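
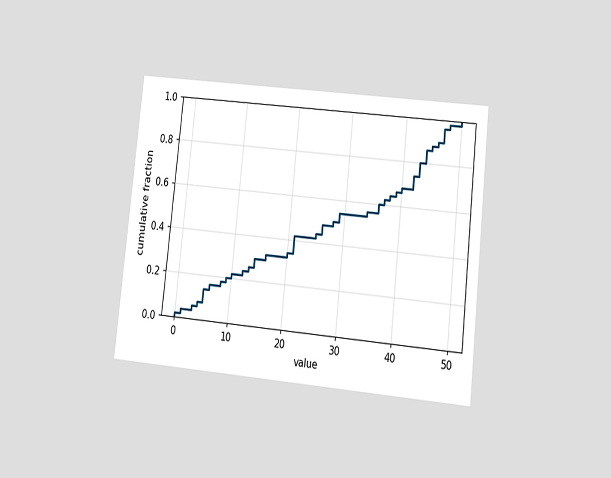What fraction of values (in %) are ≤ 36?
60%

The chart is tilted about 6° clockwise and viewed at a slight angle. At x=36 the ECDF step is at 60%.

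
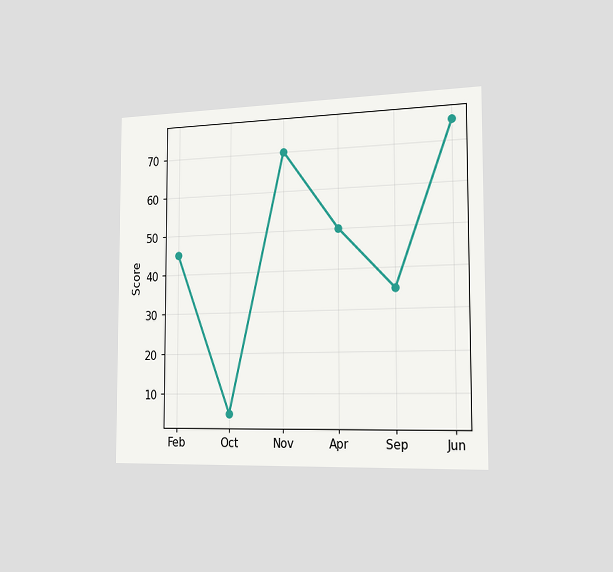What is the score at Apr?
The chart is viewed slightly from the right. At Apr, the line is at 50.

50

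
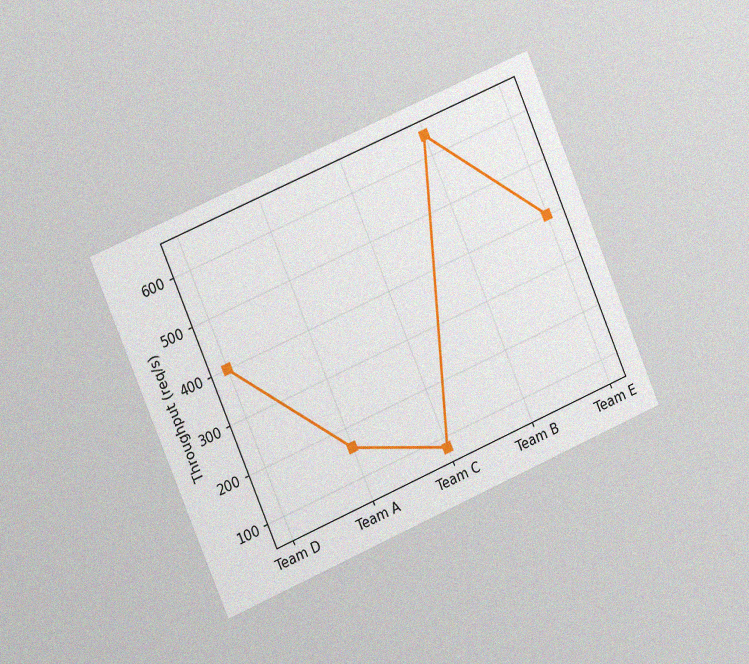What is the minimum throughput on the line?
The chart is tilted about 23° counter-clockwise and viewed slightly from the left, with some photo noise. The lowest point is at Team C, and reading across to the y-axis gives 80req/s.

80req/s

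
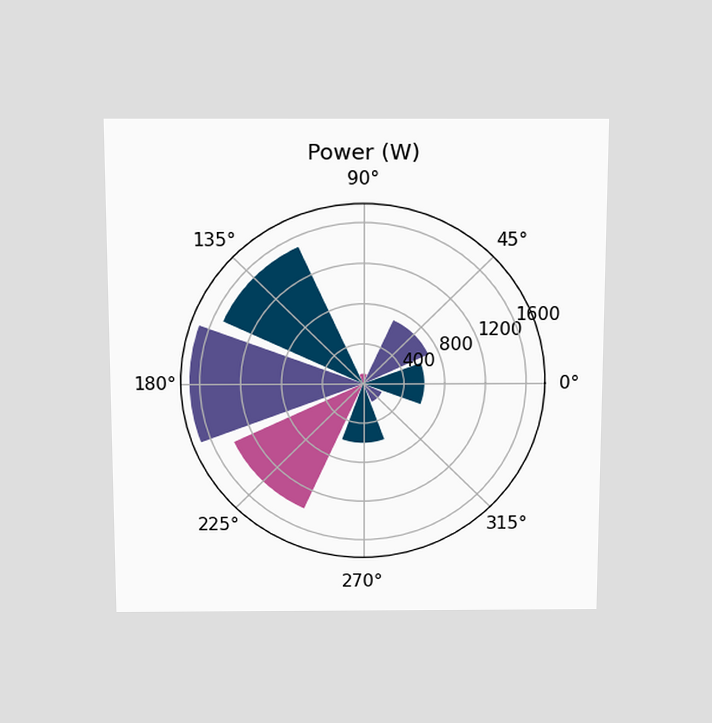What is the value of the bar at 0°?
The chart is viewed slightly from above. The bar at 0° reaches 600W on the radial axis.

600W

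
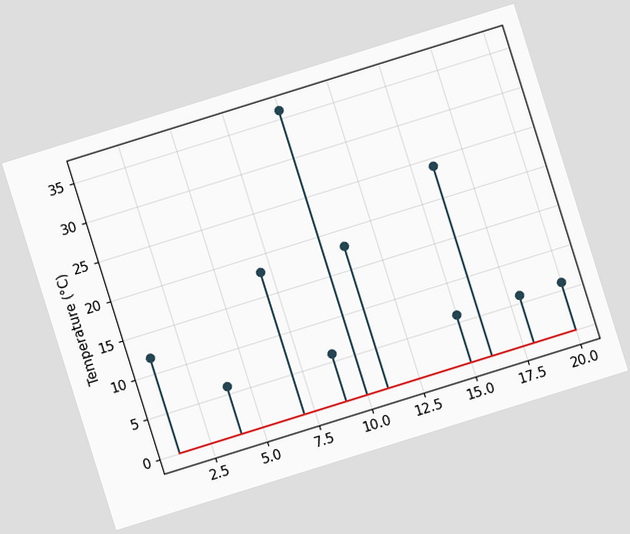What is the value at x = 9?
The chart is tilted about 17° counter-clockwise. The stem at x=9 reaches 6°C.

6°C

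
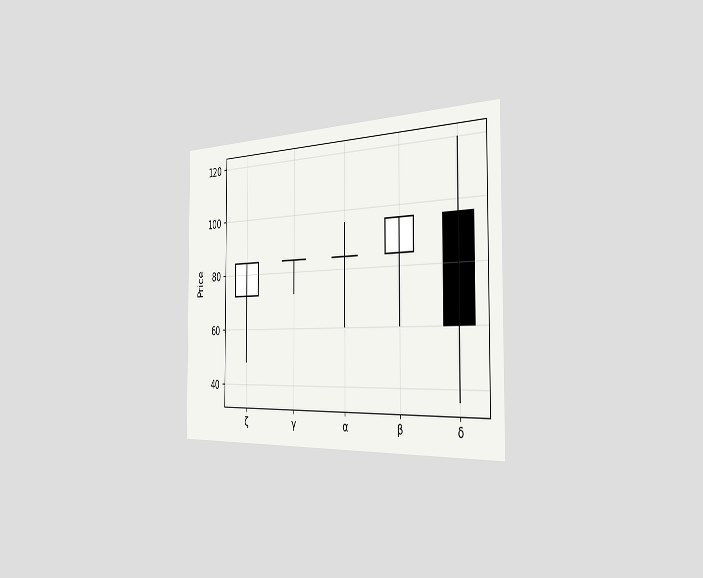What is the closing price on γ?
The chart is viewed slightly from the right. The γ candle closes at 84.

84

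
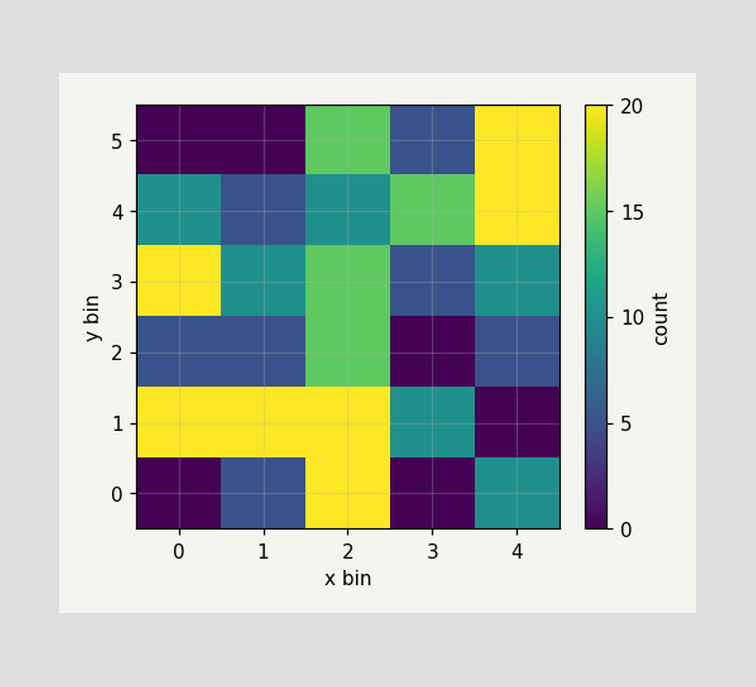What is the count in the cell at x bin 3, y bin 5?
5

Matching the cell (3, 5) against the colorbar gives 5.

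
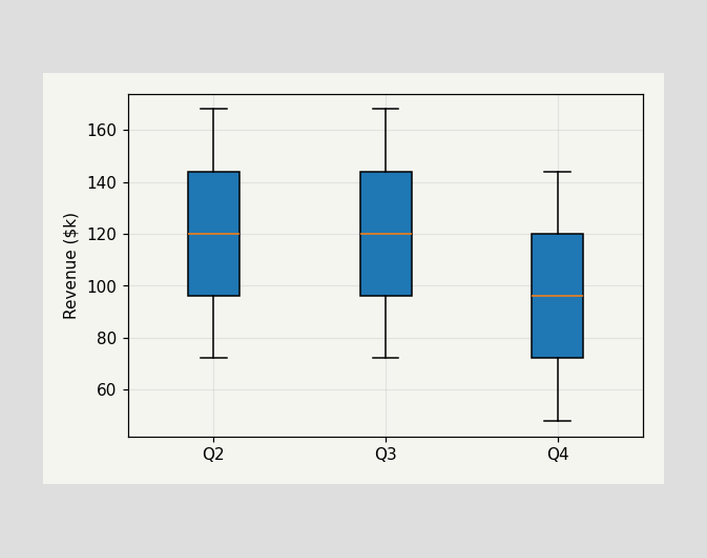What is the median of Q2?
The median line in the Q2 box sits at $120k.

$120k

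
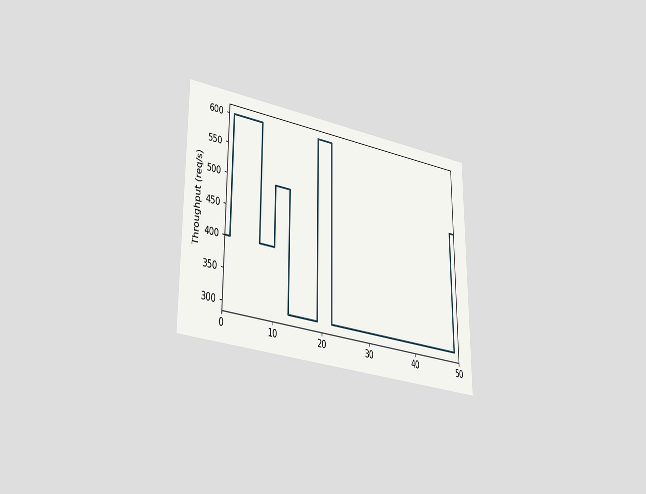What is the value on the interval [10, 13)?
The chart is viewed at a slight angle. On [10, 13) the step sits at 500req/s.

500req/s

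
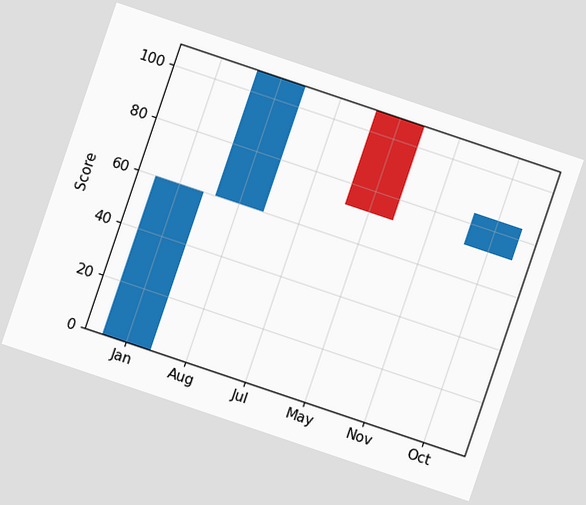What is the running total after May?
72

The chart is tilted about 19° clockwise. After May the running total reaches 72.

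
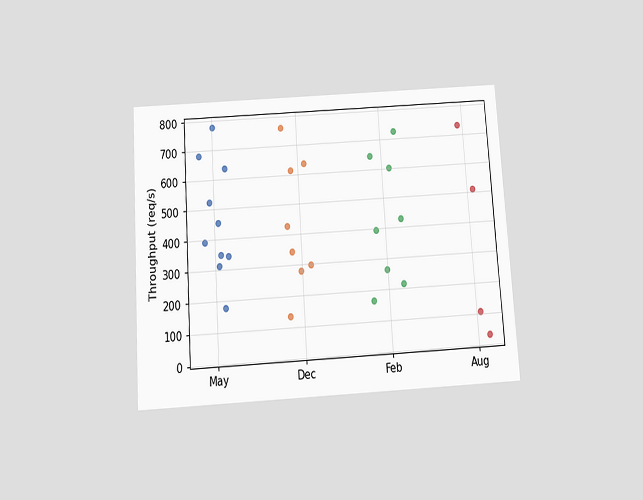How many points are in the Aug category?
4

The chart is tilted about 4° counter-clockwise and viewed slightly from below. Counting the markers in the Aug column gives 4.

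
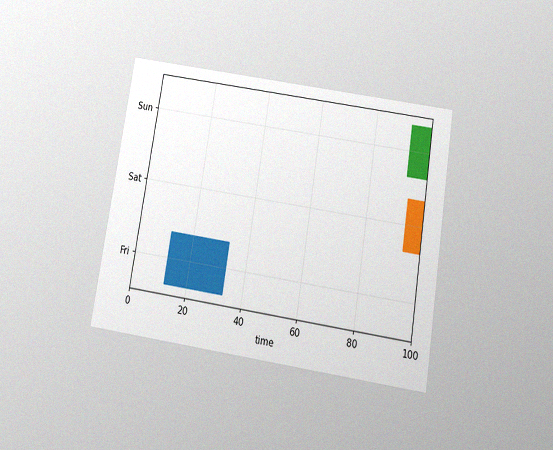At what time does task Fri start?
12

The chart is tilted about 9° clockwise and viewed slightly from below, with some photo noise. The Fri bar begins at t=12.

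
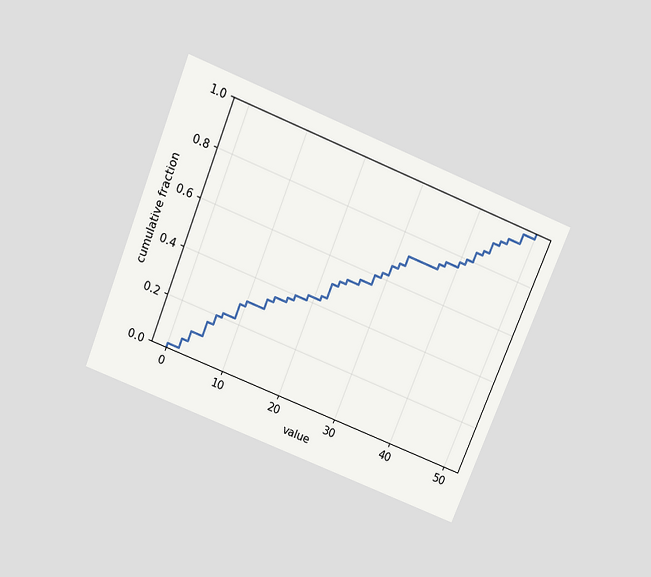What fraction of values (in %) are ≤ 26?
56%

The chart is tilted about 22° clockwise and viewed slightly from above. At x=26 the ECDF step is at 56%.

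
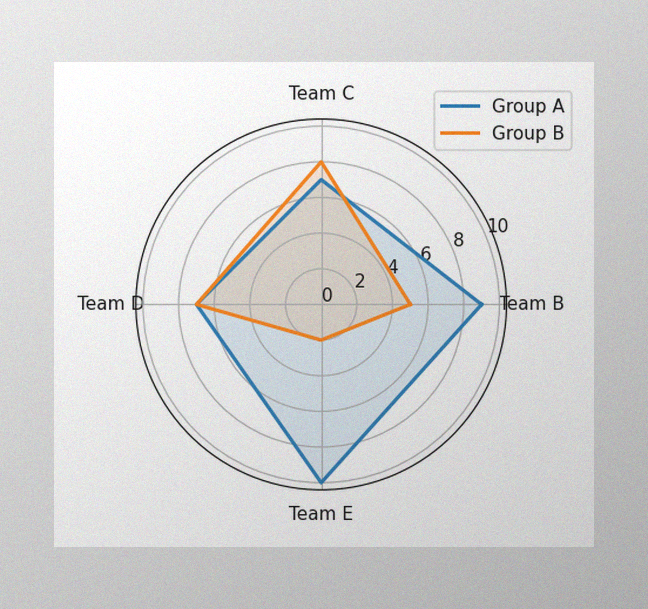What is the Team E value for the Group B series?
The image has some photo noise and uneven lighting. On the Team E axis, Group B reaches 2.

2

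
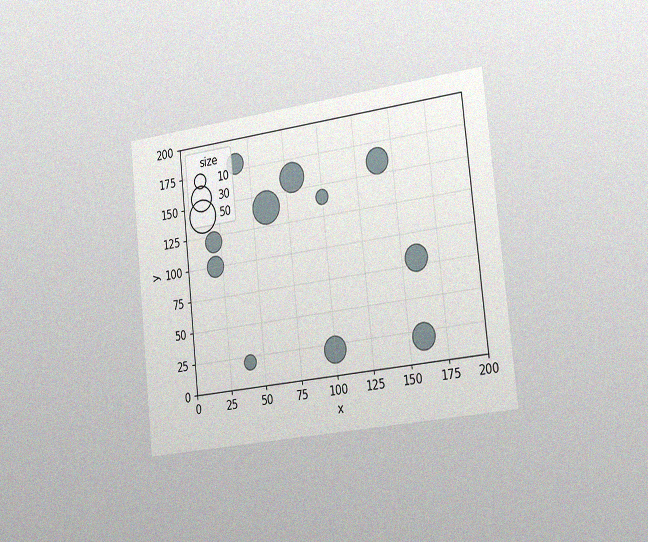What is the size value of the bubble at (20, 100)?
20

The chart is tilted about 6° counter-clockwise and viewed slightly from the right, with some photo noise. Matching the bubble at (20, 100) against the size legend gives 20.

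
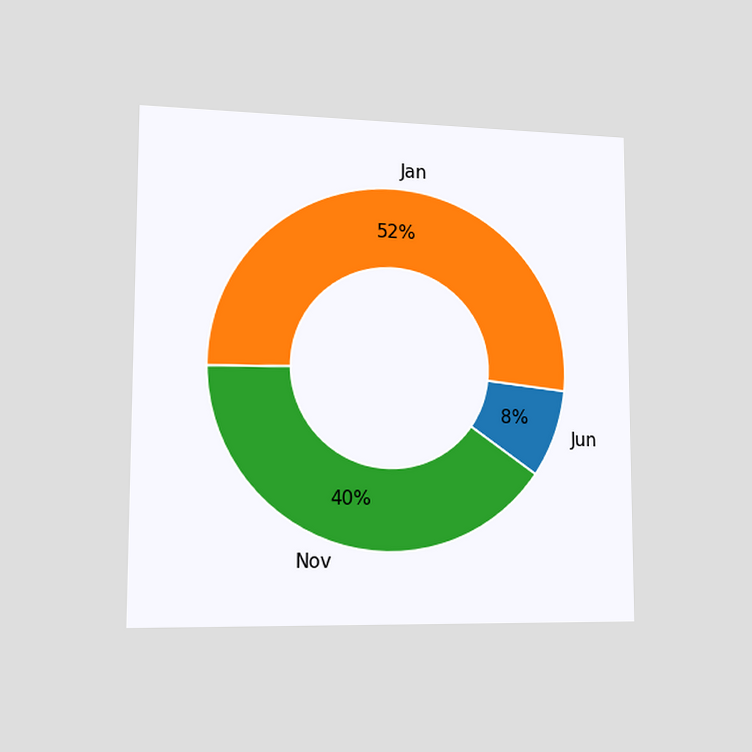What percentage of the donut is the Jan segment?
The chart is viewed slightly from the left. The Jan segment takes up 52% of the ring.

52%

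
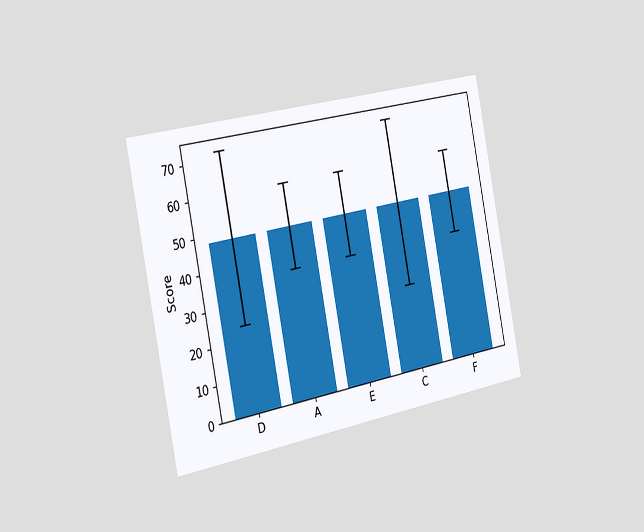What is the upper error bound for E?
60

The chart is tilted about 11° counter-clockwise and viewed slightly from the left. The E bar's upper whisker reaches 60.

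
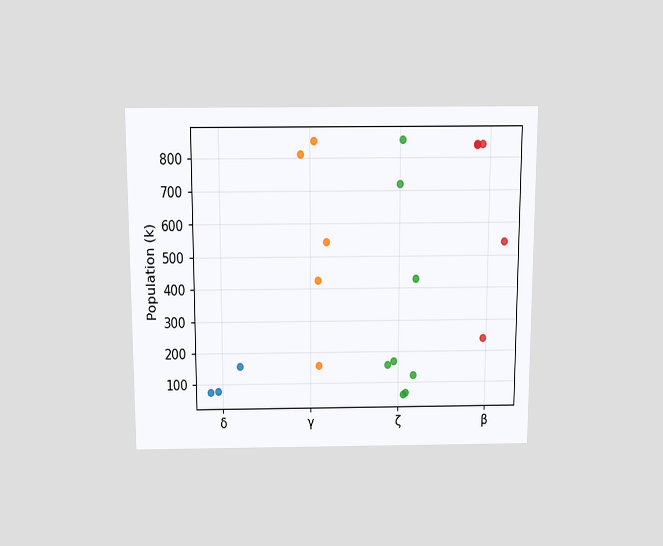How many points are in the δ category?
3

The chart is viewed slightly from above. Counting the markers in the δ column gives 3.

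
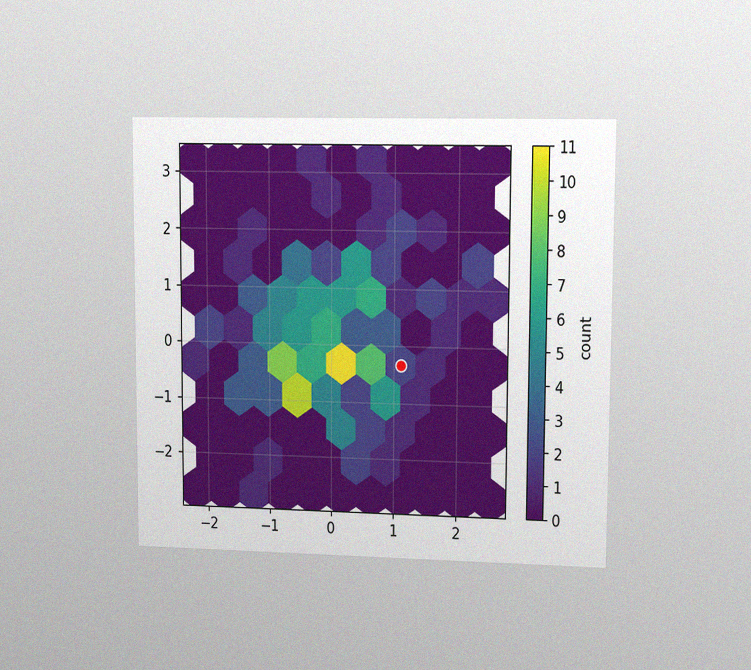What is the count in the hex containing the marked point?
The chart is viewed at a slight angle, with some photo noise. The marked hex reads 2 on the colorbar.

2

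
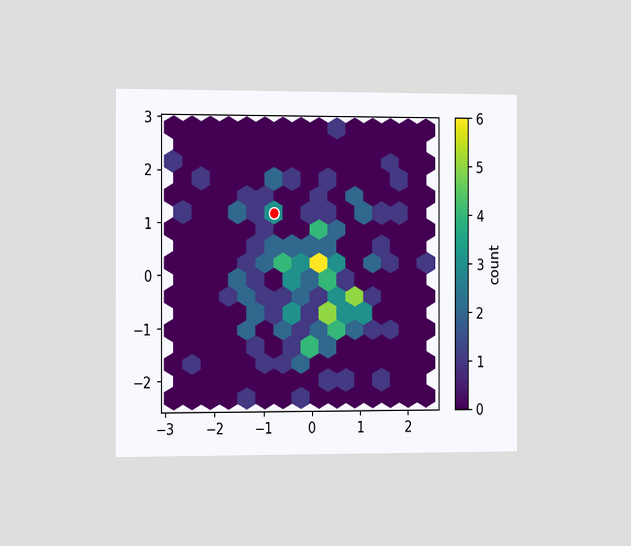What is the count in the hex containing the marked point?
The chart is viewed slightly from the left. The marked hex reads 3 on the colorbar.

3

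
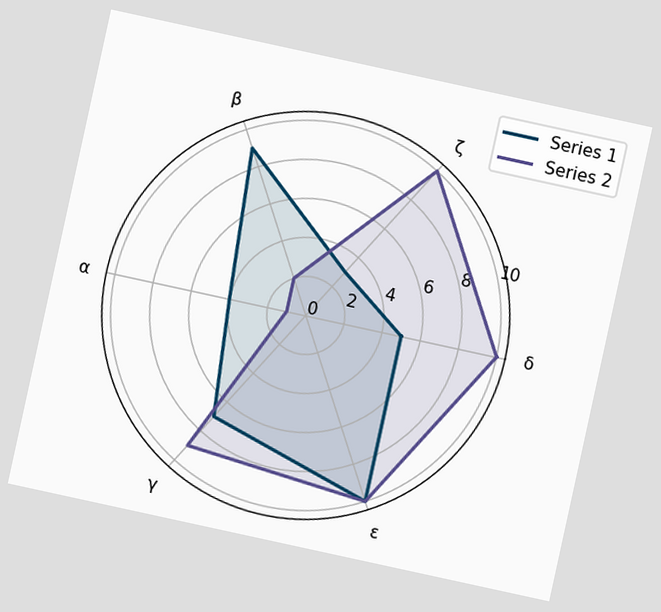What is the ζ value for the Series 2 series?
The chart is tilted about 12° clockwise. On the ζ axis, Series 2 reaches 10.

10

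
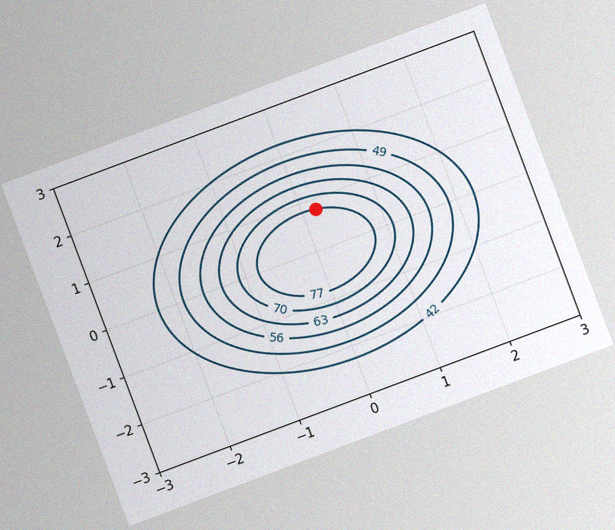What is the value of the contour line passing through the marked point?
77

The chart is tilted about 21° counter-clockwise, with some photo noise. The marked point sits on the contour labelled 77.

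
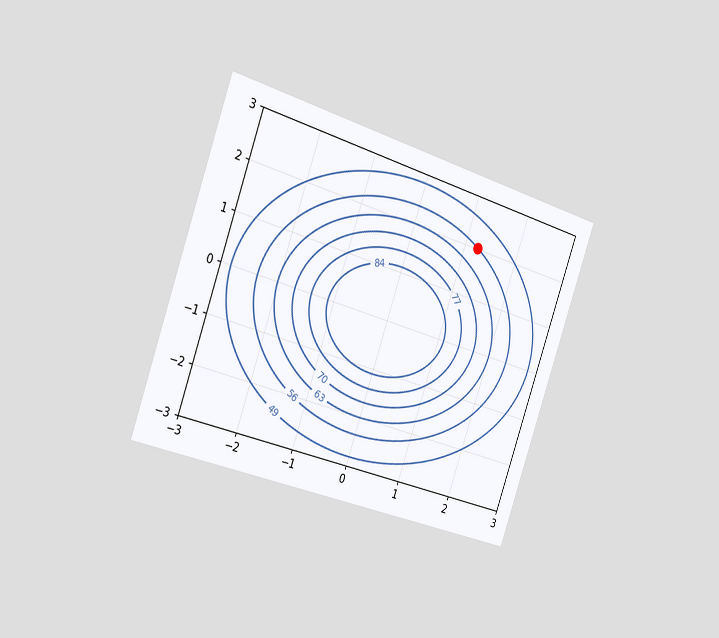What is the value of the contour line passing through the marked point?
The chart is tilted about 19° clockwise and viewed slightly from the left. The marked point sits on the contour labelled 56.

56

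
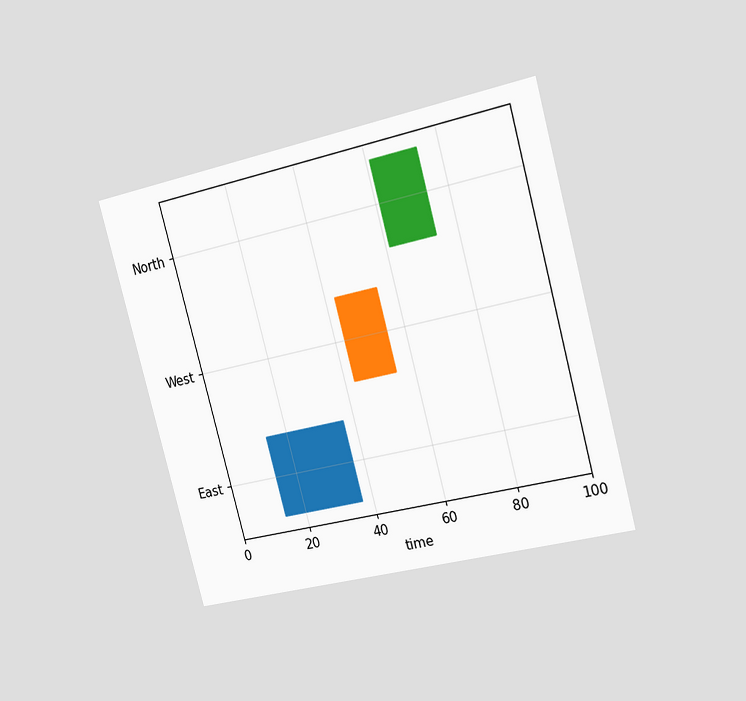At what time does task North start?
61

The chart is tilted about 15° counter-clockwise and viewed slightly from the right. The North bar begins at t=61.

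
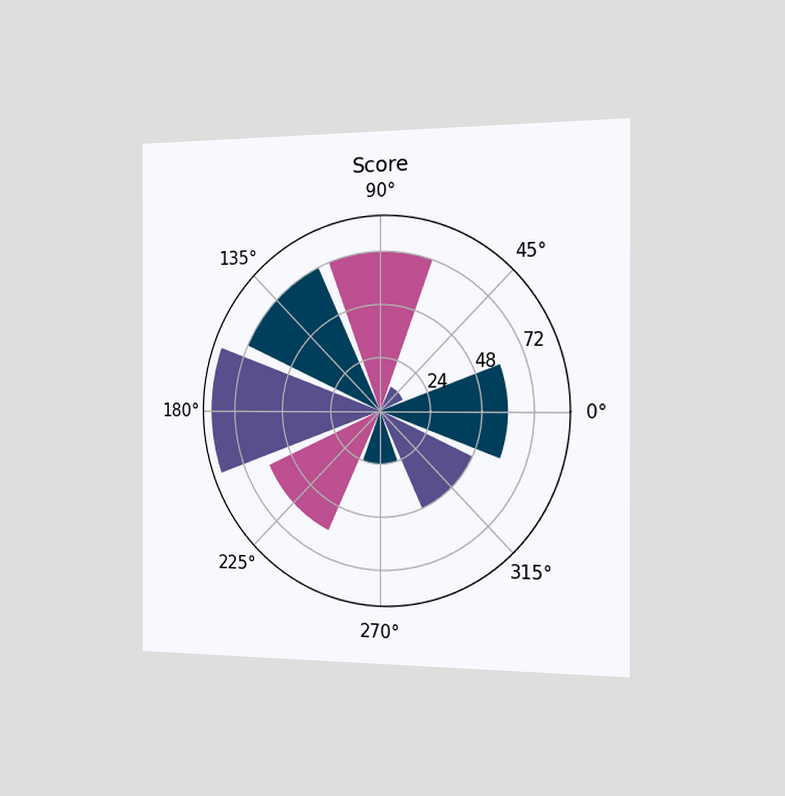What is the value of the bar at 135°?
The chart is viewed slightly from the right. The bar at 135° reaches 72 on the radial axis.

72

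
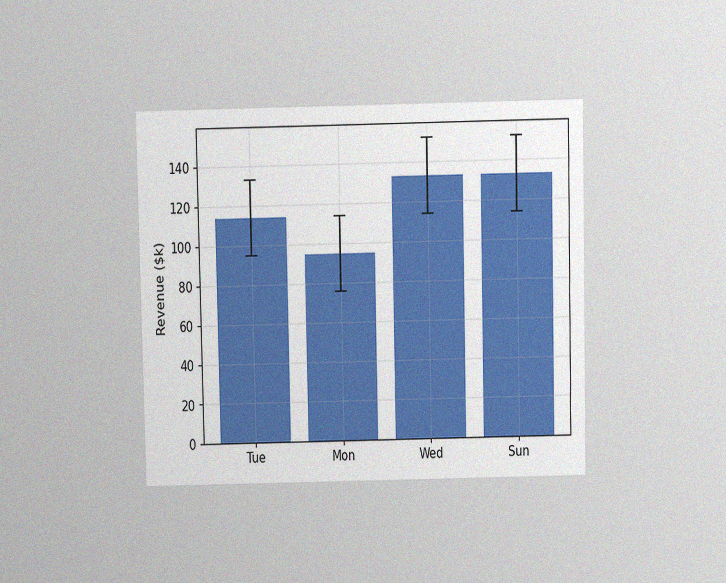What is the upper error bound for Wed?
The chart is viewed slightly from above, with some photo noise. The Wed bar's upper whisker reaches $152k.

$152k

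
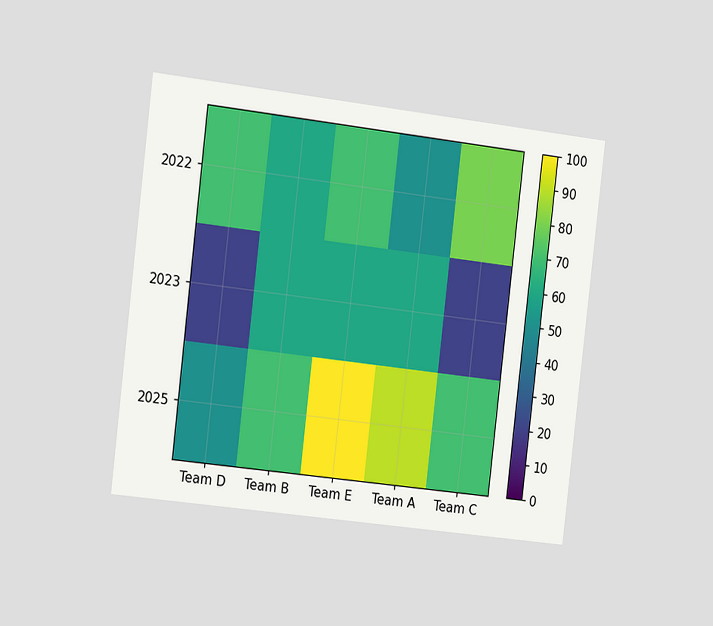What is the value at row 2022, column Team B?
The chart is tilted about 7° clockwise and viewed slightly from the left. Matching cell (2022, Team B) against the colorbar gives 60.

60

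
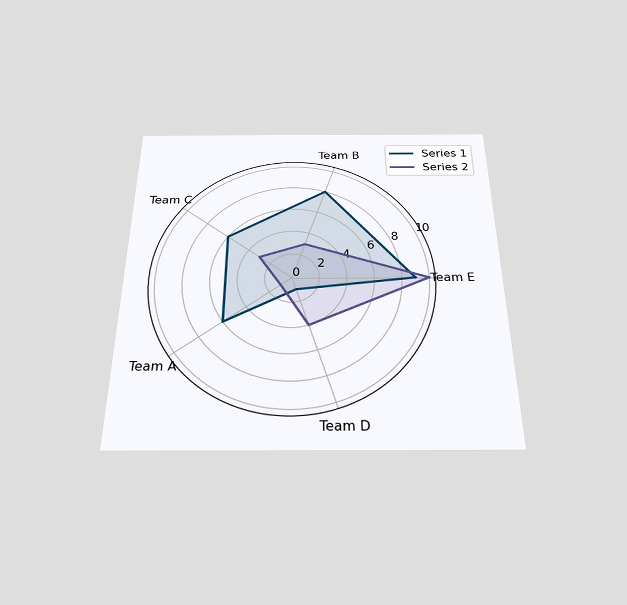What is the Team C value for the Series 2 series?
3

The chart is viewed slightly from below. On the Team C axis, Series 2 reaches 3.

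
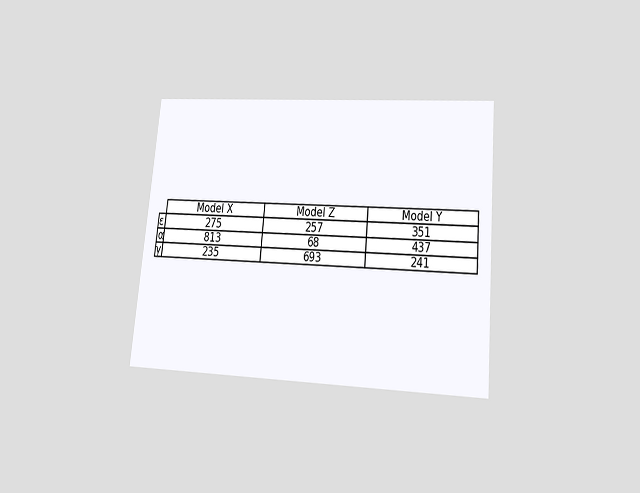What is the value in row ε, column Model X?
275

The chart is tilted about 5° clockwise and viewed slightly from below. The (ε, Model X) cell reads 275.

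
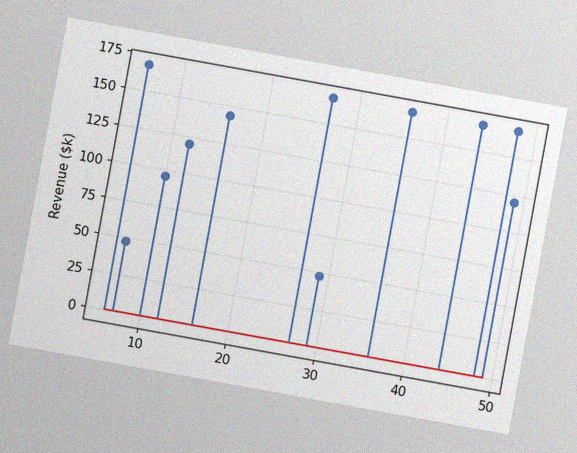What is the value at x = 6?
$168k

The chart is tilted about 10° clockwise, with some photo noise. The stem at x=6 reaches $168k.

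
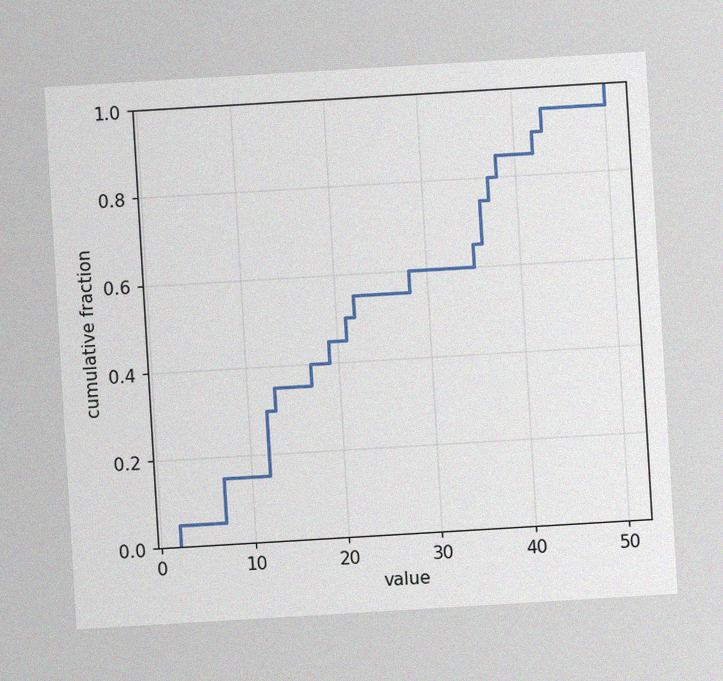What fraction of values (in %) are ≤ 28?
The chart is tilted about 3° counter-clockwise, with some photo noise. At x=28 the ECDF step is at 60%.

60%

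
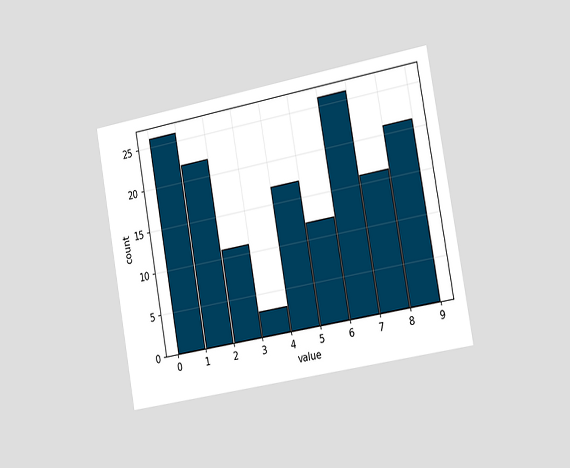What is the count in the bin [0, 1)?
The chart is tilted about 10° counter-clockwise and viewed slightly from the right. The [0, 1) bin has height 26.

26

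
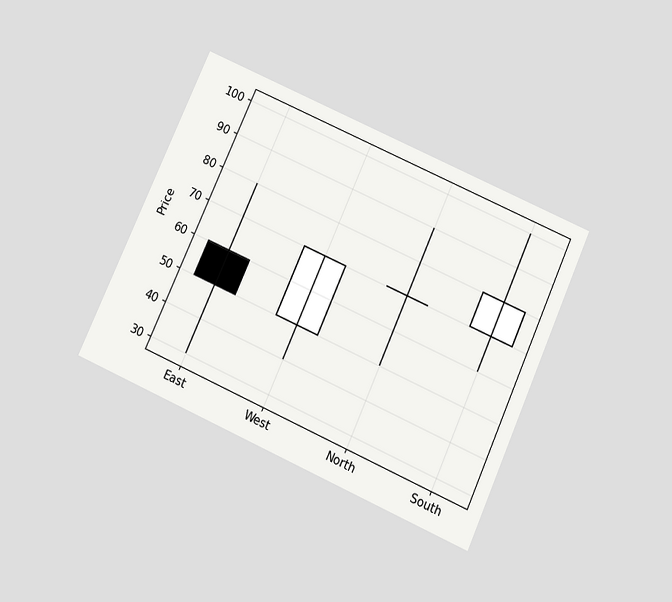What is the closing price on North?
The chart is tilted about 24° clockwise and viewed slightly from below. The North candle closes at 70.

70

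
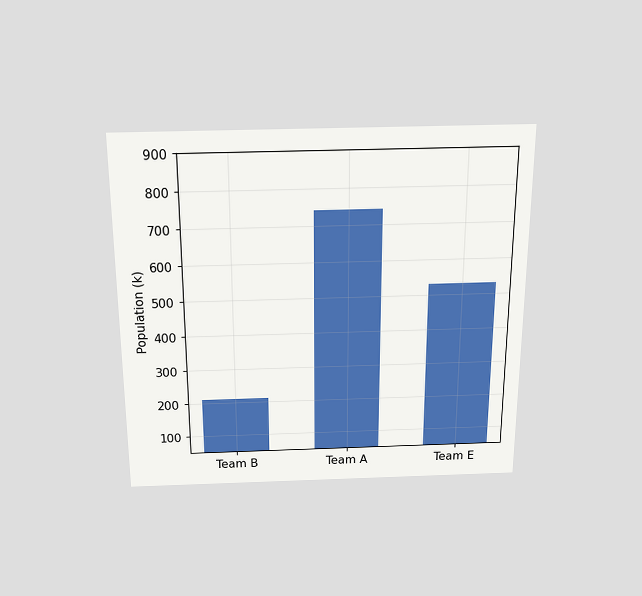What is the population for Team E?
The chart is viewed slightly from above. Reading along the chart's y-axis, the Team E bar reaches 530k.

530k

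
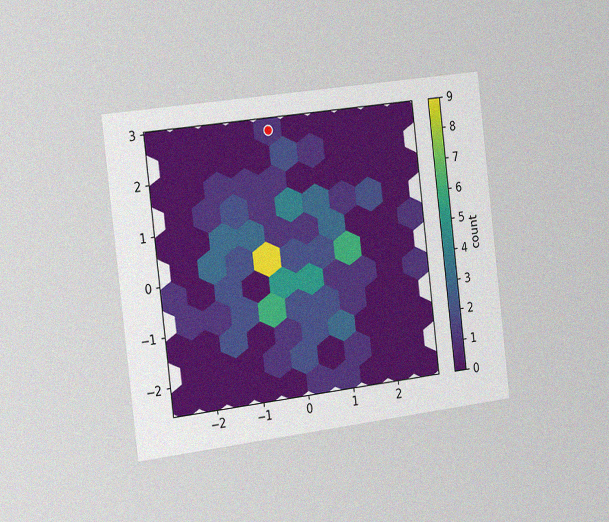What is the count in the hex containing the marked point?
1

The chart is tilted about 7° counter-clockwise and viewed slightly from the left, with some photo noise. The marked hex reads 1 on the colorbar.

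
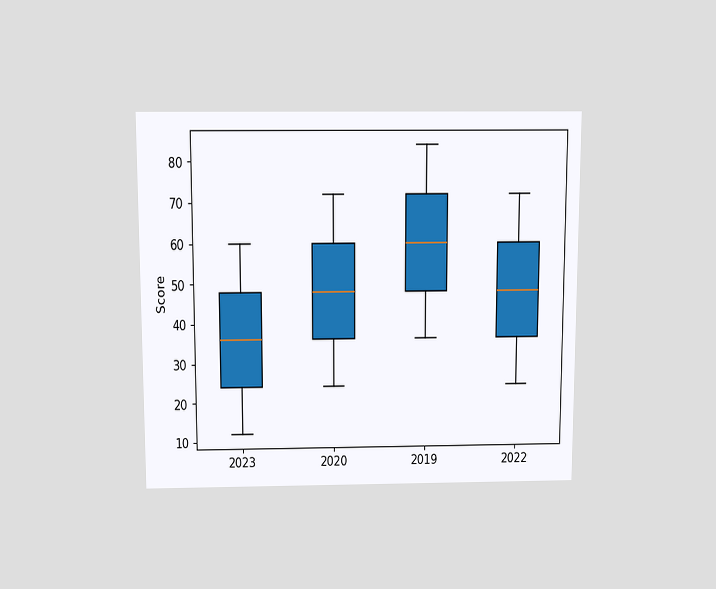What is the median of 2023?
The chart is viewed slightly from above. The median line in the 2023 box sits at 36.

36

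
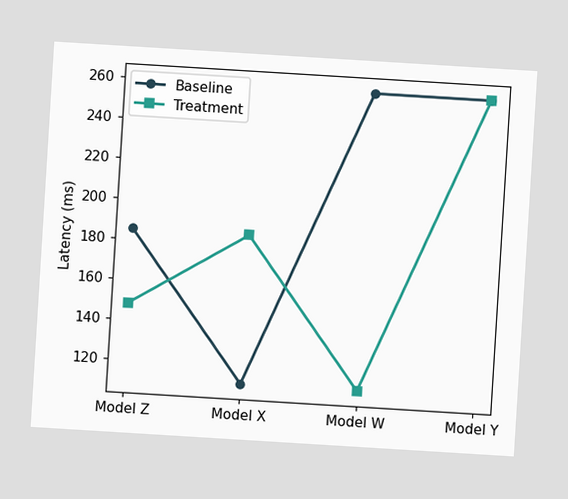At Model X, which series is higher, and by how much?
Treatment, by 74ms

The chart is tilted about 4° clockwise. At Model X, Treatment sits above the other line by 74ms.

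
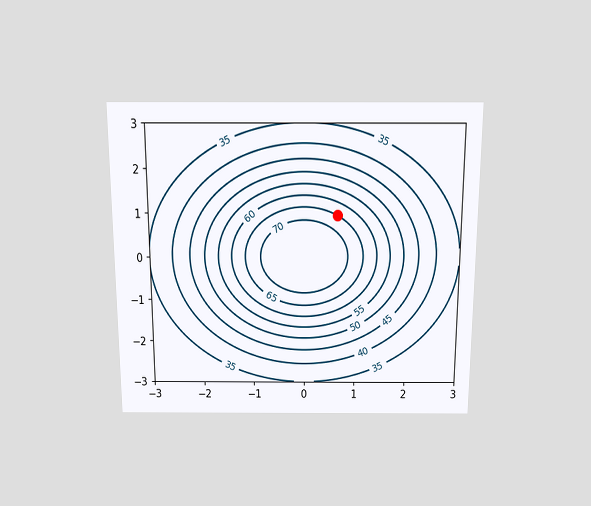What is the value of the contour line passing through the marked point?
The chart is viewed slightly from above. The marked point sits on the contour labelled 65.

65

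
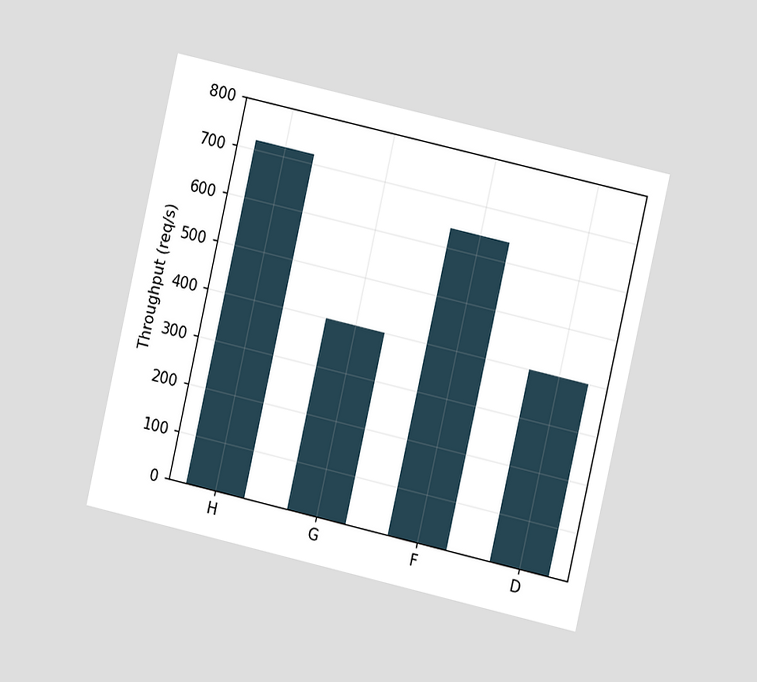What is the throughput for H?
The chart is tilted about 13° clockwise and viewed at a slight angle. Reading along the chart's y-axis, the H bar reaches 720req/s.

720req/s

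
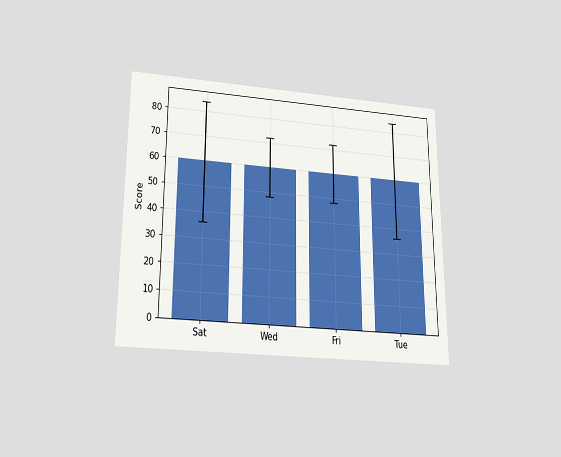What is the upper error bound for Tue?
The chart is viewed slightly from below. The Tue bar's upper whisker reaches 84.

84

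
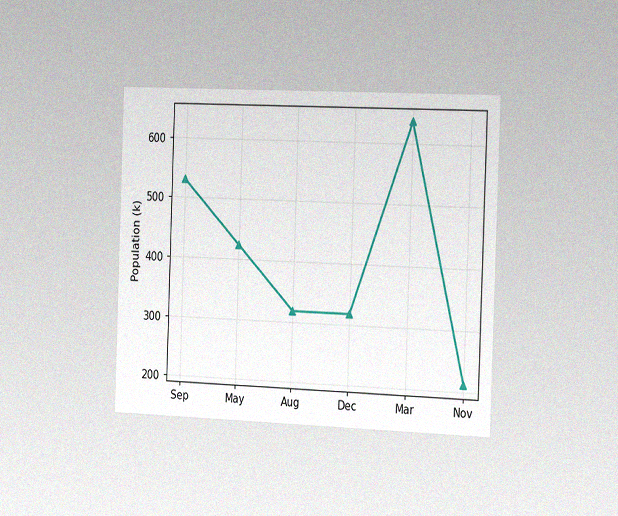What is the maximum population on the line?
The chart is tilted about 2° clockwise and viewed slightly from the right, with some photo noise. The highest point is at Mar, and reading across to the y-axis gives 636k.

636k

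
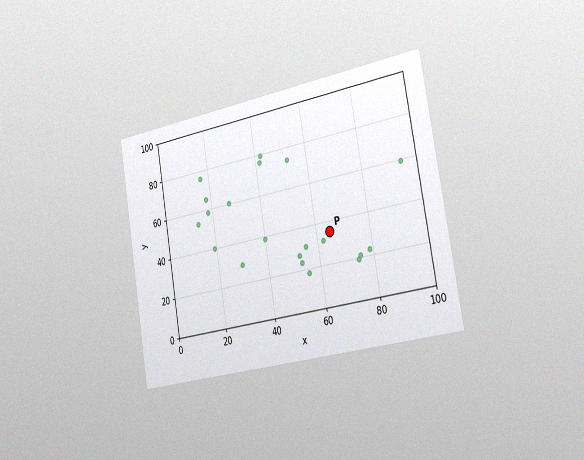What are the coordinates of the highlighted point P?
(65, 35)

The chart is tilted about 10° counter-clockwise and viewed slightly from the right, with some photo noise. Following the gridlines from P to each axis, P sits at (65, 35).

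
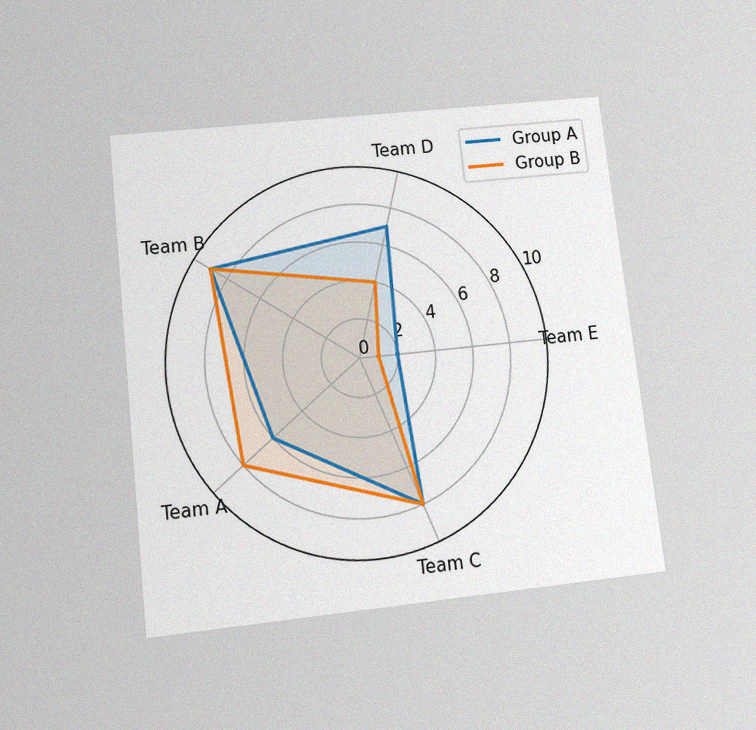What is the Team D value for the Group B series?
The chart is tilted about 6° counter-clockwise and viewed at a slight angle, with some photo noise. On the Team D axis, Group B reaches 4.

4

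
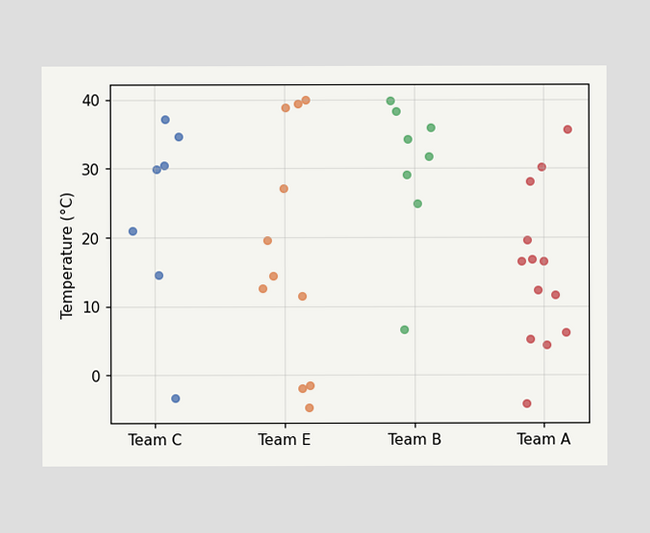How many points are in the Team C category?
Counting the markers in the Team C column gives 7.

7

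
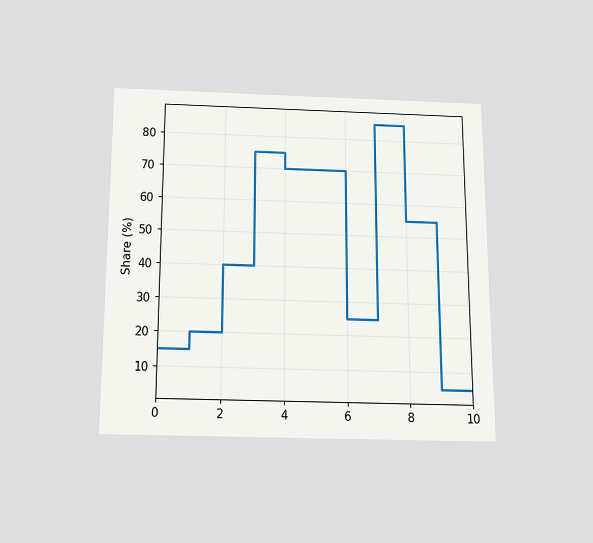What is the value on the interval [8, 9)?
The chart is viewed slightly from below. On [8, 9) the step sits at 55%.

55%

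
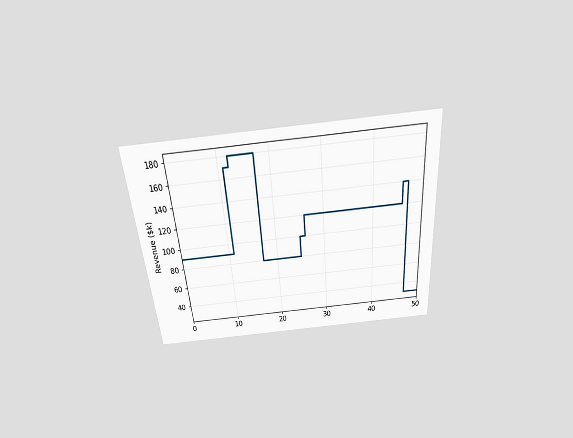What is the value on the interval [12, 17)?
The chart is tilted about 5° counter-clockwise and viewed slightly from above. On [12, 17) the step sits at $180k.

$180k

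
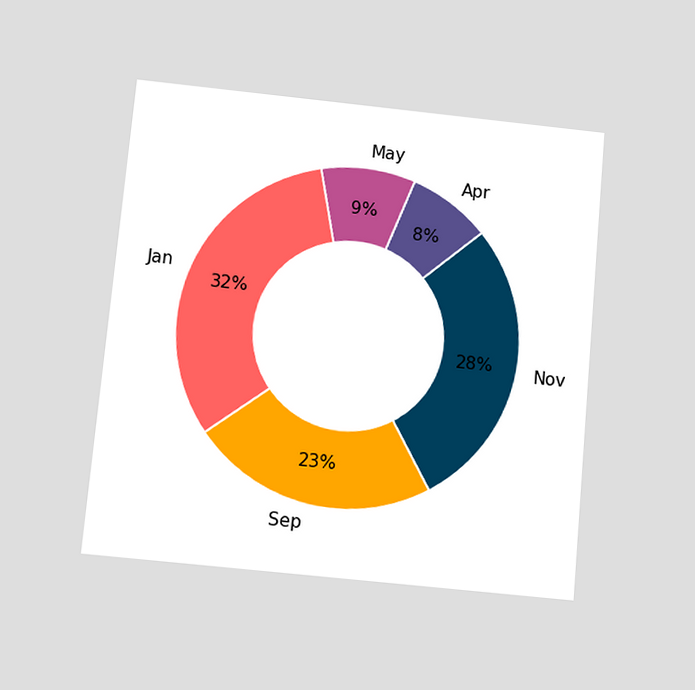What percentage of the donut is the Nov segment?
28%

The chart is tilted about 5° clockwise and viewed slightly from below. The Nov segment takes up 28% of the ring.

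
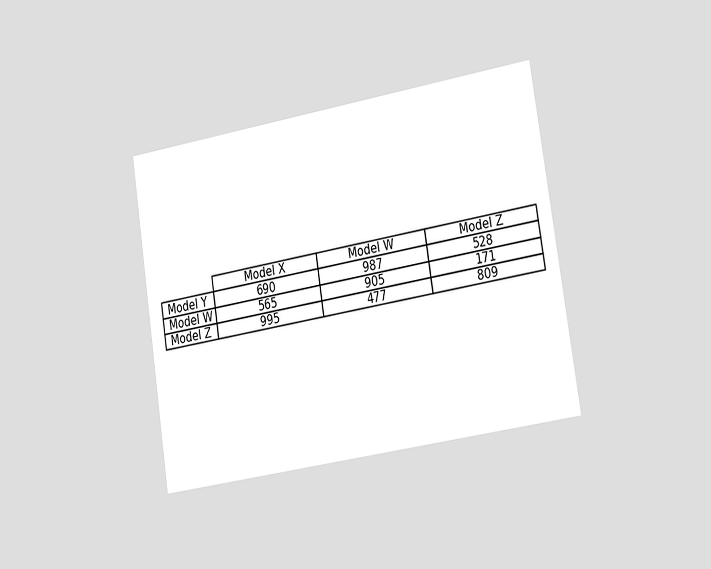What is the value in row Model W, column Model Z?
The chart is tilted about 9° counter-clockwise and viewed slightly from the right. The (Model W, Model Z) cell reads 171.

171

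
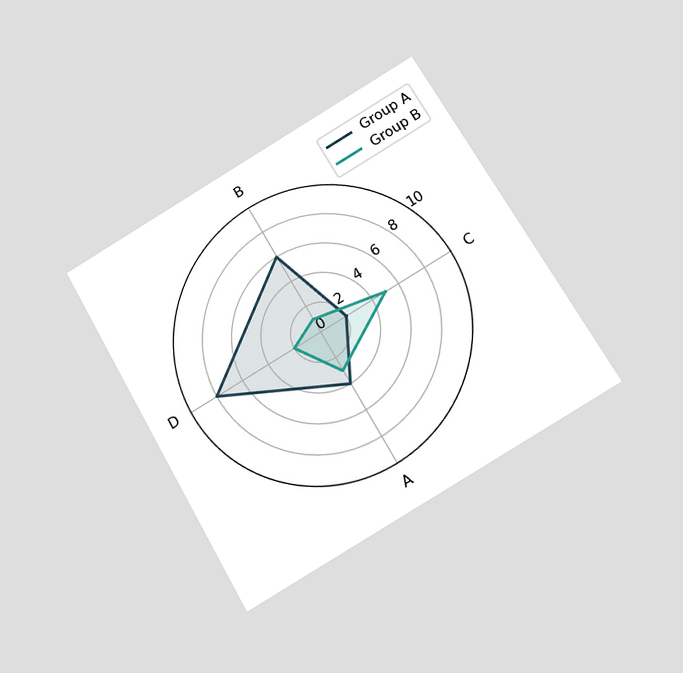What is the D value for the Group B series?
The chart is tilted about 30° counter-clockwise and viewed slightly from below. On the D axis, Group B reaches 2.

2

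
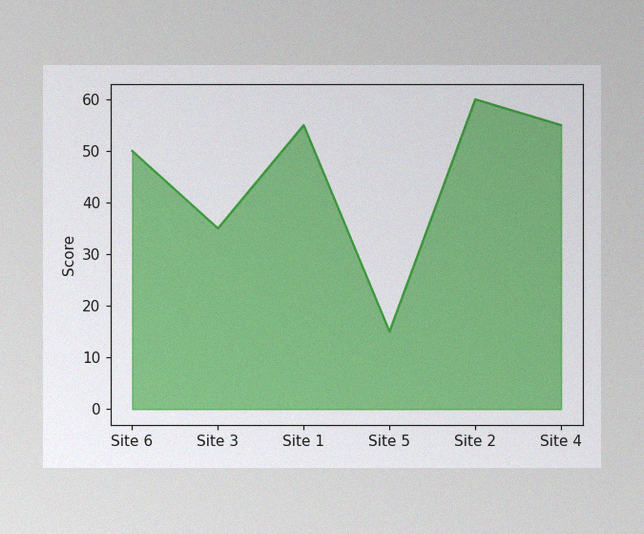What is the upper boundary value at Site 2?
The image has some photo noise and uneven lighting. At Site 2 the upper boundary is at 60.

60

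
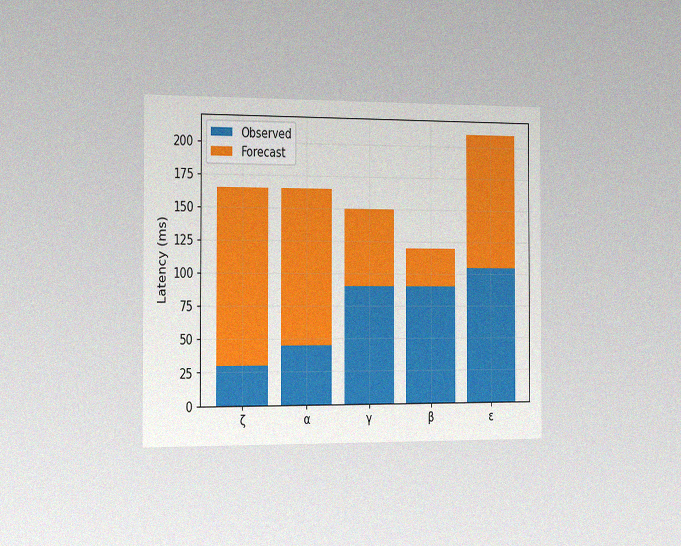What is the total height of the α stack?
The chart is viewed slightly from the left, with some photo noise. The α stack's top reaches 165ms on the y-axis.

165ms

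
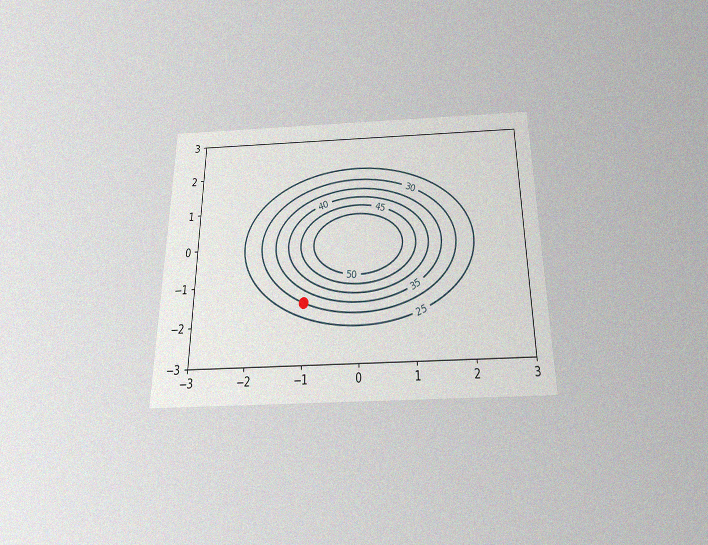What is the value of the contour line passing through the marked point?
The chart is viewed slightly from below, with some photo noise. The marked point sits on the contour labelled 30.

30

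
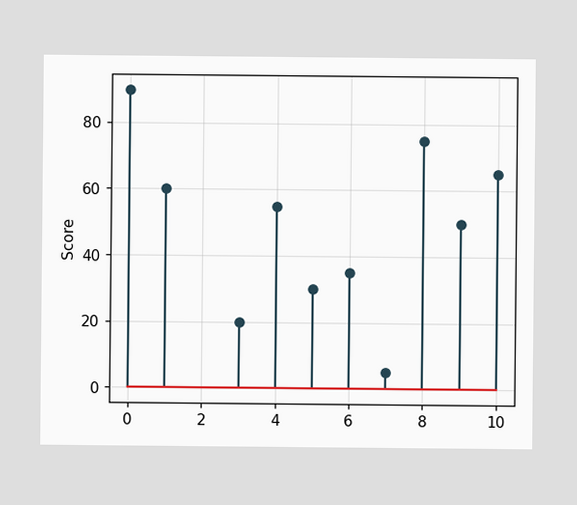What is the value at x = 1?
The stem at x=1 reaches 60.

60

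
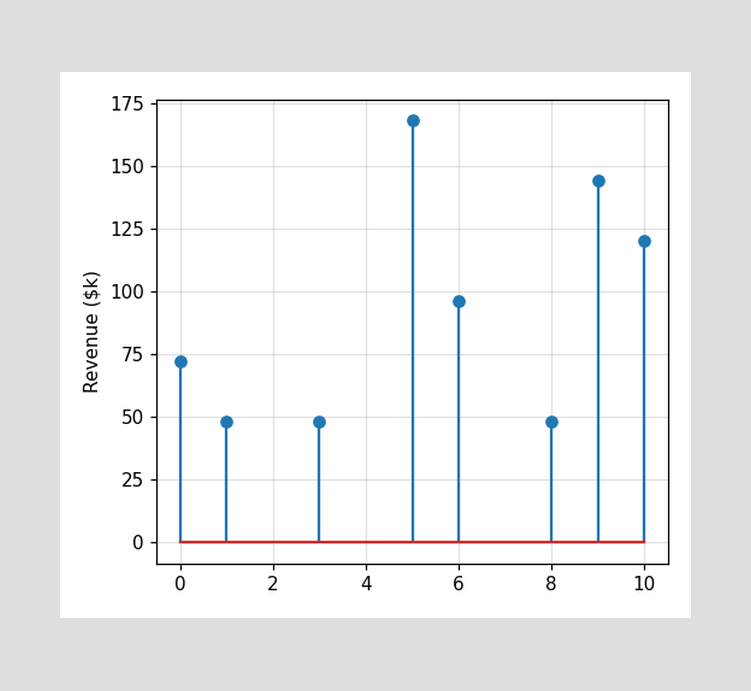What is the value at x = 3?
$48k

The stem at x=3 reaches $48k.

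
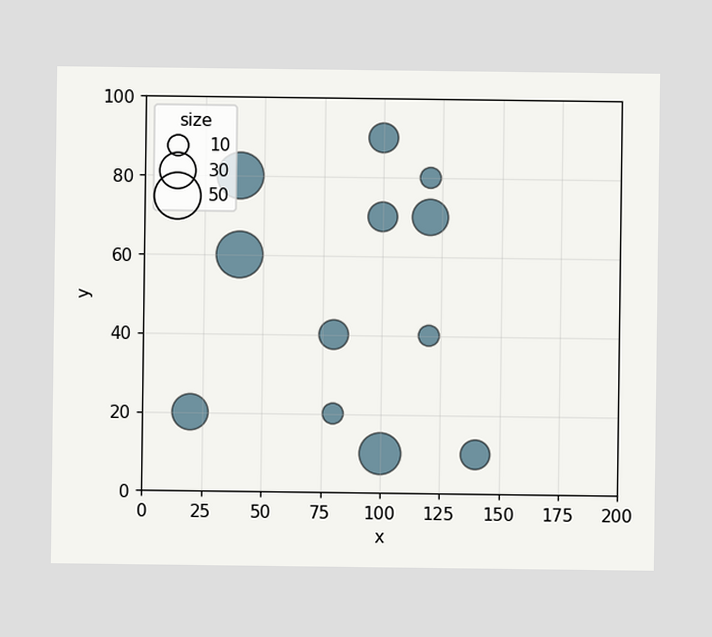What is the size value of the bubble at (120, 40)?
Matching the bubble at (120, 40) against the size legend gives 10.

10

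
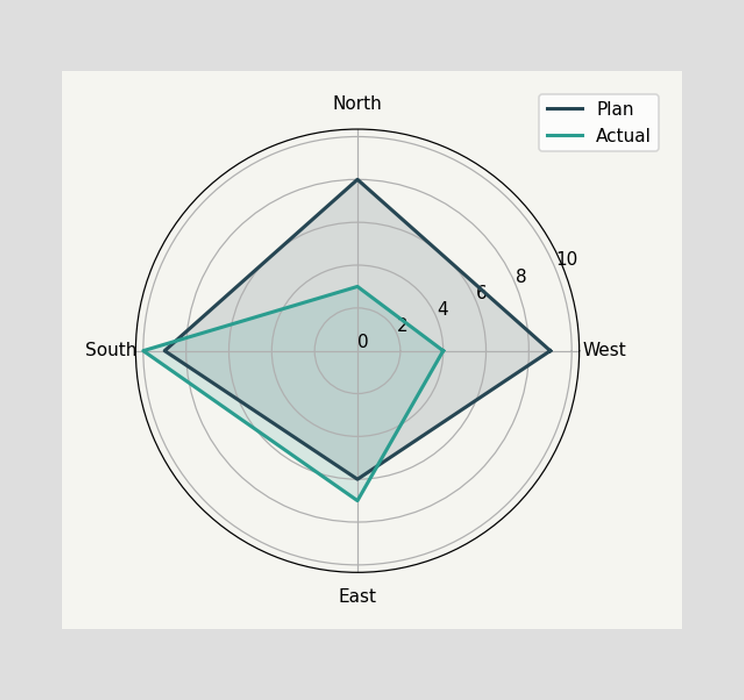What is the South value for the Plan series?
9

On the South axis, Plan reaches 9.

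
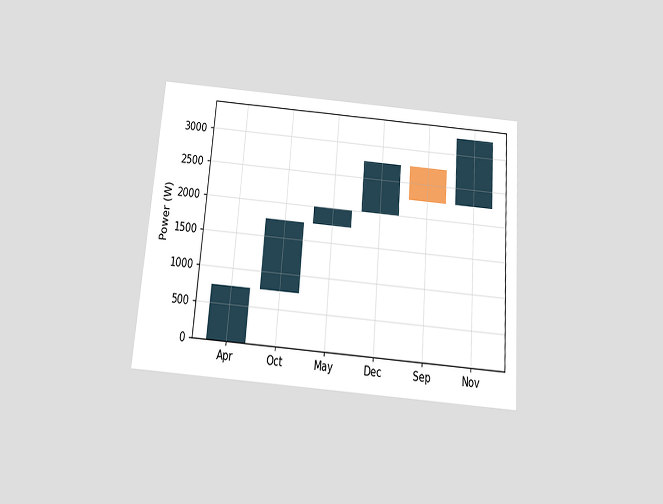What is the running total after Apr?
750W

The chart is tilted about 5° clockwise and viewed slightly from below. After Apr the running total reaches 750W.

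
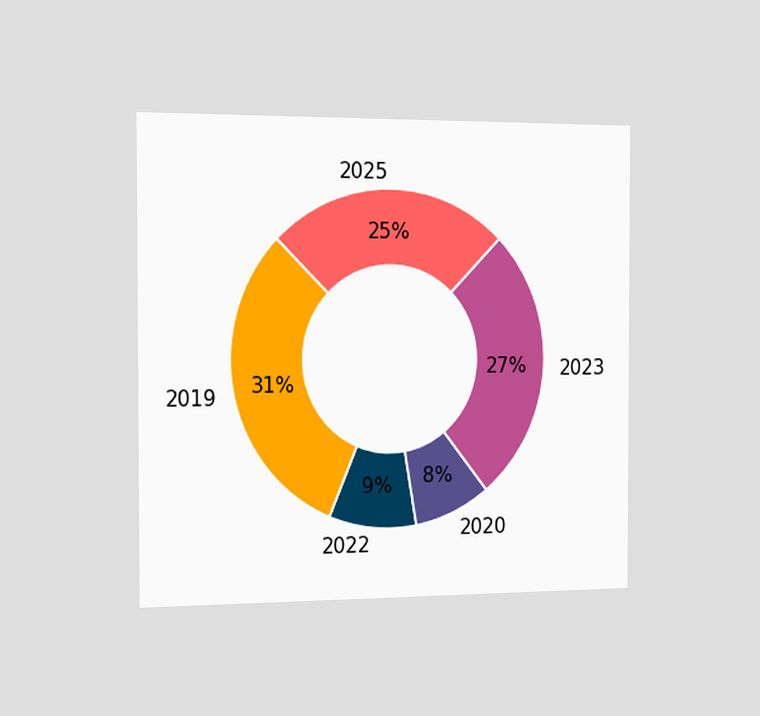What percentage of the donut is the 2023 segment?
27%

The chart is viewed slightly from the left. The 2023 segment takes up 27% of the ring.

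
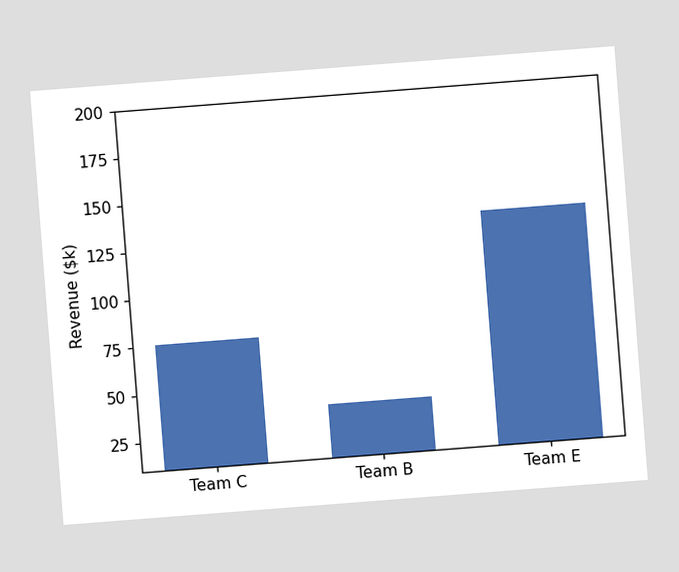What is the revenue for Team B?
$38k

The chart is tilted about 4° counter-clockwise. Reading along the chart's y-axis, the Team B bar reaches $38k.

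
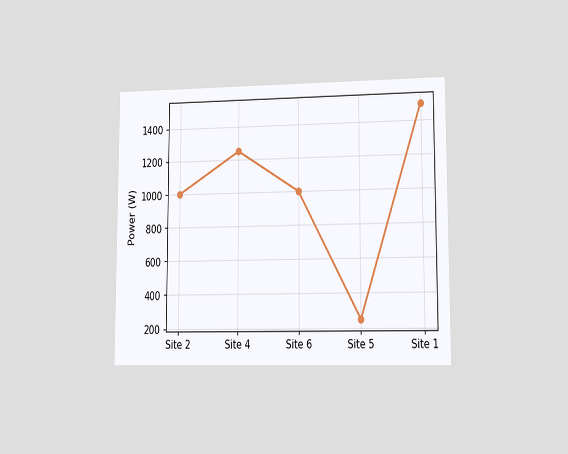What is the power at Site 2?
The chart is viewed at a slight angle. At Site 2, the line is at 1000W.

1000W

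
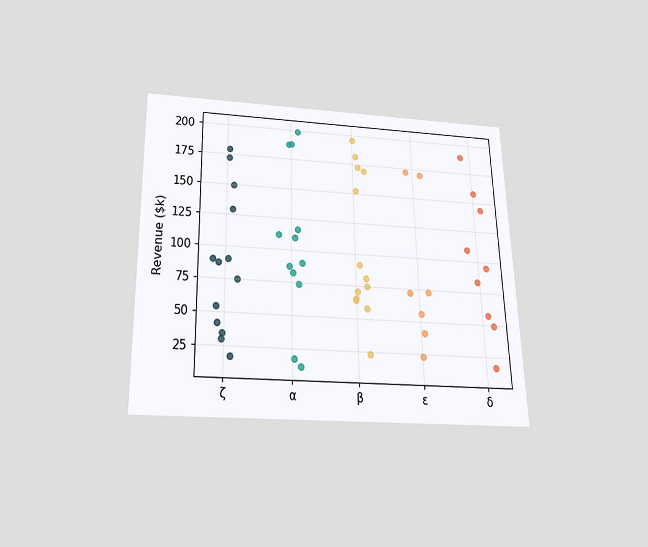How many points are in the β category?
13

The chart is viewed slightly from below. Counting the markers in the β column gives 13.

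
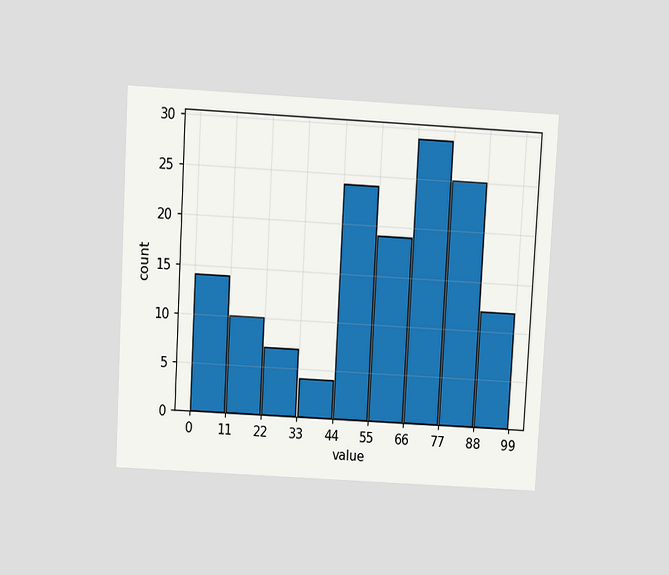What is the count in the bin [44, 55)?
24

The chart is tilted about 3° clockwise and viewed at a slight angle. The [44, 55) bin has height 24.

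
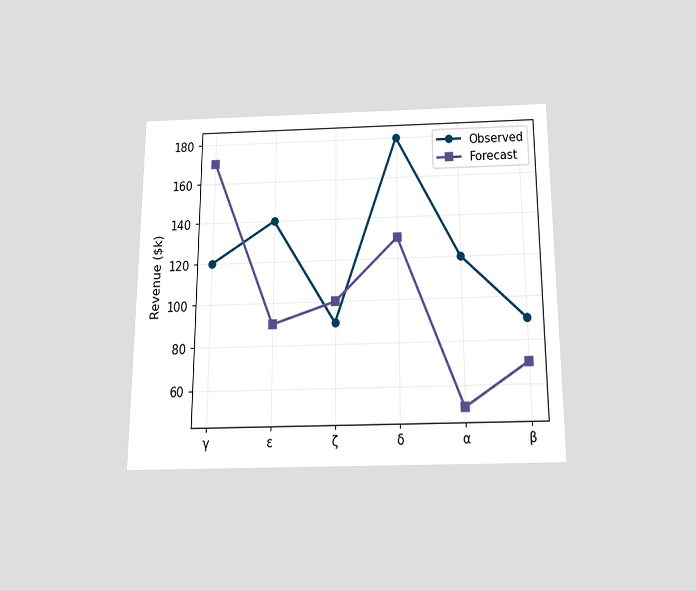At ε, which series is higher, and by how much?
Observed, by $50k

The chart is viewed slightly from below. At ε, Observed sits above the other line by $50k.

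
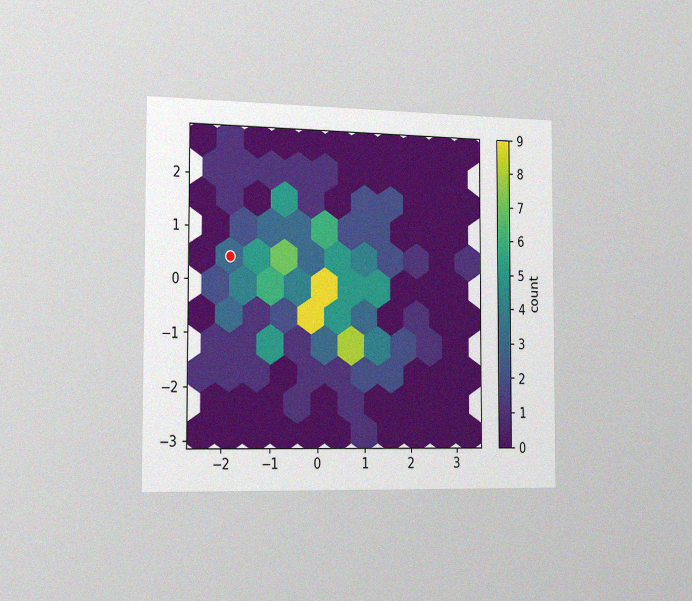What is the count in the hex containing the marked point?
3

The chart is viewed slightly from the left, with some photo noise. The marked hex reads 3 on the colorbar.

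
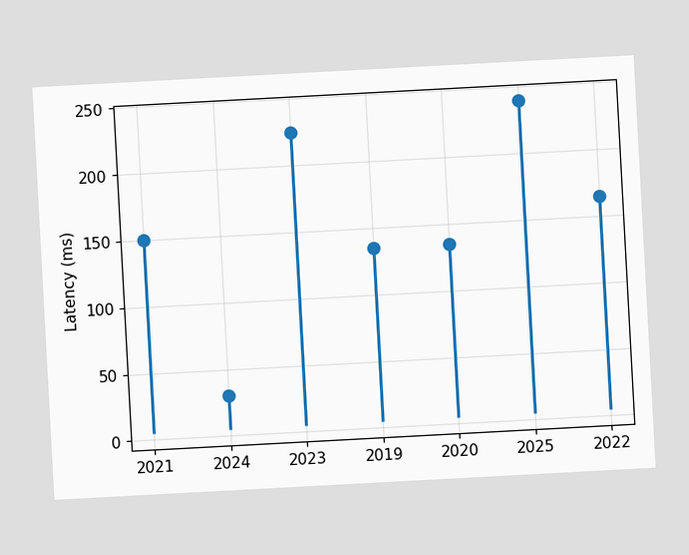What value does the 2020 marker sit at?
The chart is tilted about 3° counter-clockwise. The 2020 marker sits at 135ms.

135ms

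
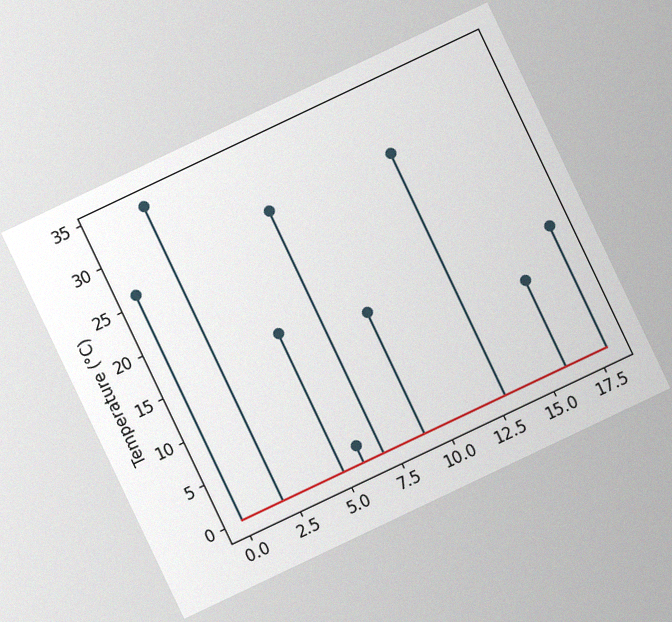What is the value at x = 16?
10°C

The chart is tilted about 25° counter-clockwise, with some photo noise. The stem at x=16 reaches 10°C.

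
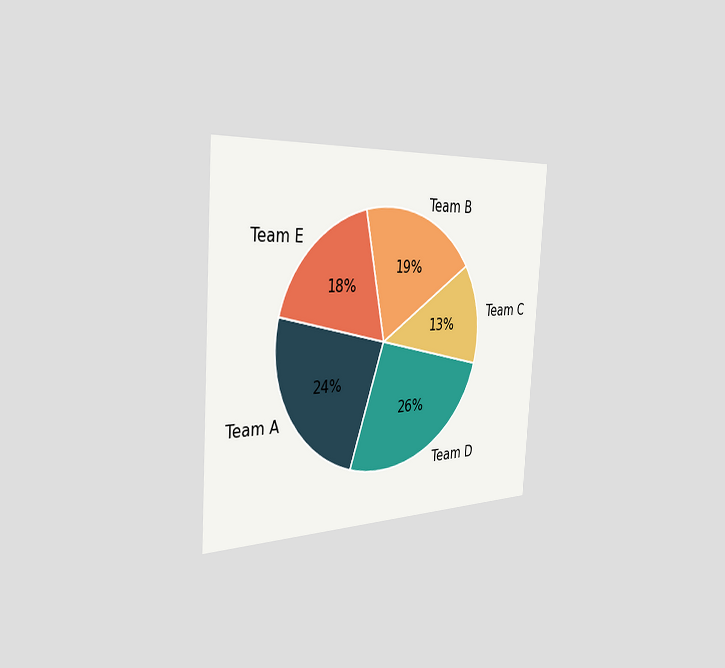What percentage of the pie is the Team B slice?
19%

The chart is tilted about 4° clockwise and viewed slightly from the left. The Team B slice takes up 19% of the pie.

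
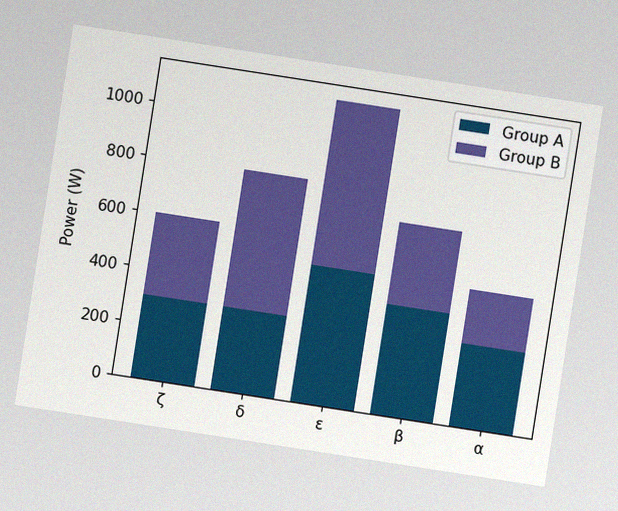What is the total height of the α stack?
The chart is tilted about 9° clockwise, with some photo noise. The α stack's top reaches 500W on the y-axis.

500W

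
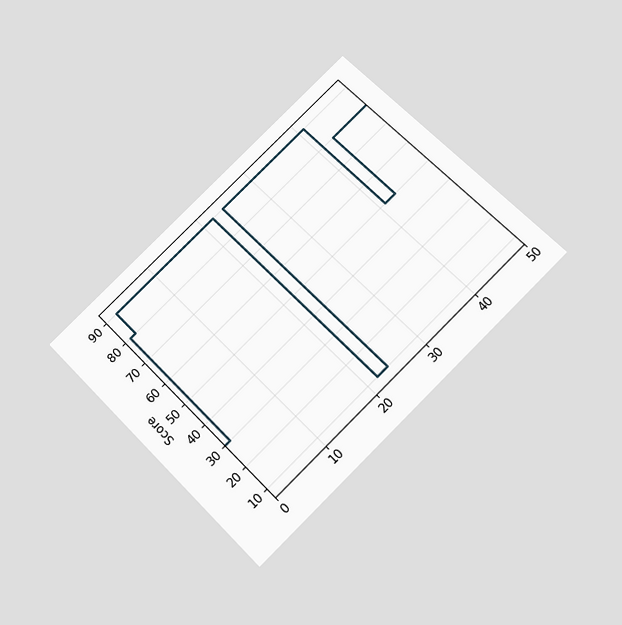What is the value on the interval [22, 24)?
The chart is tilted about 45° counter-clockwise and viewed slightly from below. On [22, 24) the step sits at 10.

10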